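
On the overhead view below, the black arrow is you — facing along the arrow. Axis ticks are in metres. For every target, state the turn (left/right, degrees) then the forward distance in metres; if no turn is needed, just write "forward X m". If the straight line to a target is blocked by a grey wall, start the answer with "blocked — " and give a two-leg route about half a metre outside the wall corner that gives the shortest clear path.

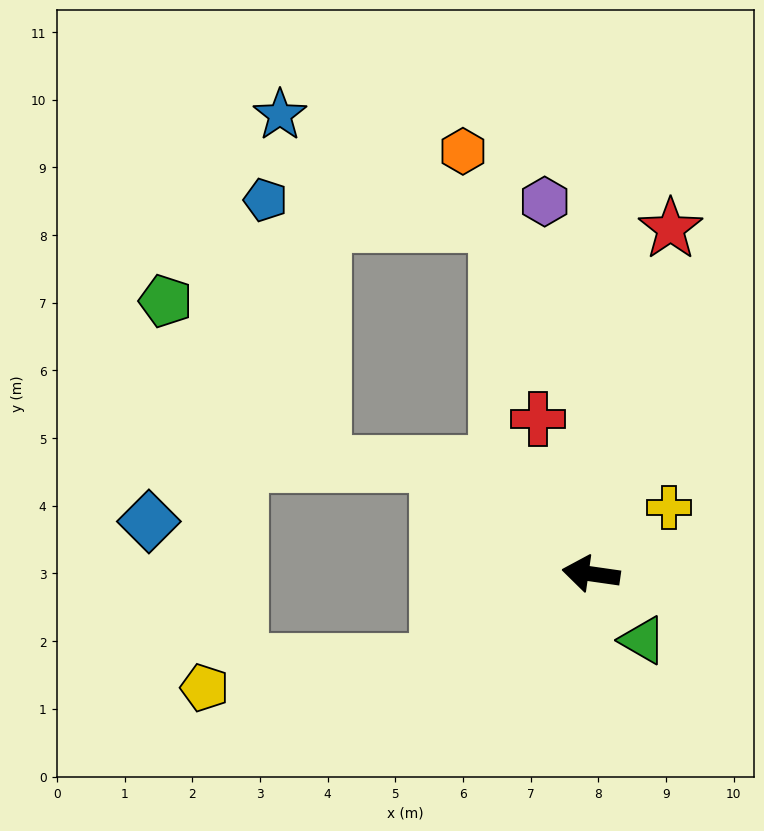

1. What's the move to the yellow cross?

turn right 132°, forward 1.5 m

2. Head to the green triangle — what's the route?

turn left 136°, forward 1.2 m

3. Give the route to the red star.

turn right 95°, forward 5.2 m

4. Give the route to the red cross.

turn right 63°, forward 2.4 m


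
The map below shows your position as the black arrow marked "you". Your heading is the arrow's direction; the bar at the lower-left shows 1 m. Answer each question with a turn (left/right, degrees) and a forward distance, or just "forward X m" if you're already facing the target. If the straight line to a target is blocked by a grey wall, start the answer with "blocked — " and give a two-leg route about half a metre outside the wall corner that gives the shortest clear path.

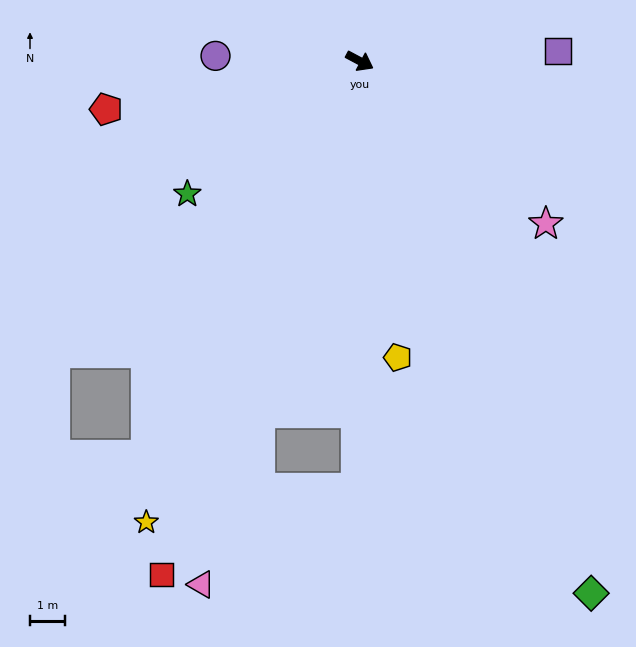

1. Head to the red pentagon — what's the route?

turn right 141°, forward 7.3 m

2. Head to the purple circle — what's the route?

turn right 154°, forward 4.1 m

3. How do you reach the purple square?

turn left 31°, forward 5.6 m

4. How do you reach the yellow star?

turn right 87°, forward 14.4 m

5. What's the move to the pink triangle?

turn right 79°, forward 15.5 m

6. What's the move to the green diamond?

turn right 38°, forward 16.5 m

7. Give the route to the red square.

turn right 83°, forward 15.6 m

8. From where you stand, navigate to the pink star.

turn right 13°, forward 7.0 m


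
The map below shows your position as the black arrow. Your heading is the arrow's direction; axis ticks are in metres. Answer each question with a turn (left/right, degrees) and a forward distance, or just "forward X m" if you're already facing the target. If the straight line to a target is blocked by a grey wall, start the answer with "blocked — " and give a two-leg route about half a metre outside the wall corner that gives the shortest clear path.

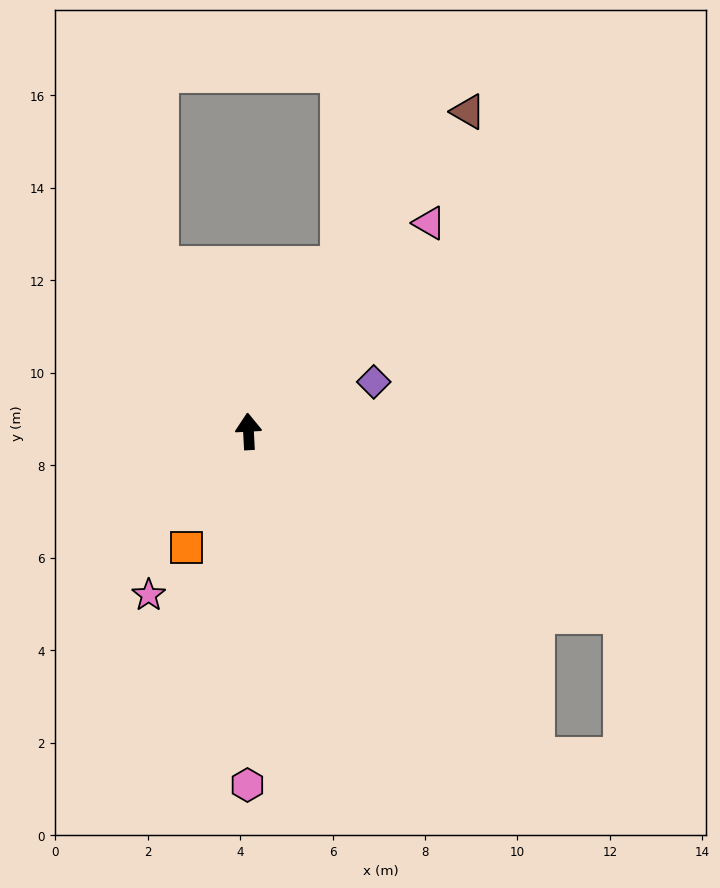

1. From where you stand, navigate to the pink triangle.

turn right 44°, forward 6.0 m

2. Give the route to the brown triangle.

turn right 37°, forward 8.4 m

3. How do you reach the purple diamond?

turn right 71°, forward 2.9 m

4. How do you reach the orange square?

turn left 149°, forward 2.9 m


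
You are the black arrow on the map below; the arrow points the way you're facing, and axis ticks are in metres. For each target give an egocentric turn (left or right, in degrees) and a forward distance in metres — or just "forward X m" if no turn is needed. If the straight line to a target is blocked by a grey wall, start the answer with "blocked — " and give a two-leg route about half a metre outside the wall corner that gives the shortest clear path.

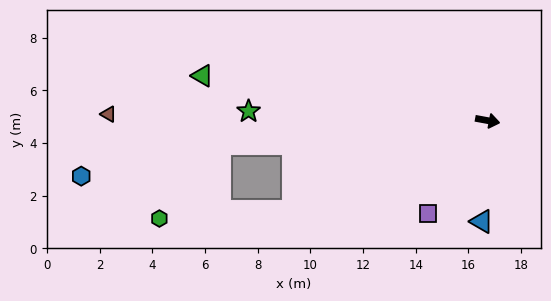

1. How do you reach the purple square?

turn right 112°, forward 4.2 m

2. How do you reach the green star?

turn right 172°, forward 9.1 m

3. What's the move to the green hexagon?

blocked — turn right 145°, forward 8.2 m, then turn right 21°, forward 5.1 m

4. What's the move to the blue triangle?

turn right 83°, forward 3.8 m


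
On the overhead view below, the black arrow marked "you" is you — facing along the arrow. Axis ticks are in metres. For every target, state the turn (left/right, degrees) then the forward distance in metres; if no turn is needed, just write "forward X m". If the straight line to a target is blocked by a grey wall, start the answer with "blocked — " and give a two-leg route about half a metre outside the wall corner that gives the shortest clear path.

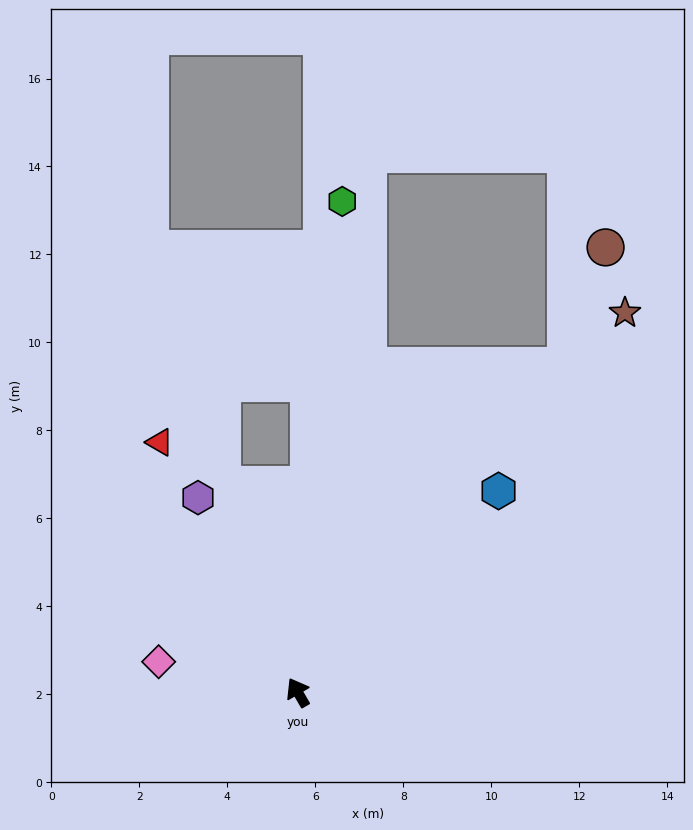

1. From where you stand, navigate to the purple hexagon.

turn right 3°, forward 5.0 m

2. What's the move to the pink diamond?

turn left 47°, forward 3.2 m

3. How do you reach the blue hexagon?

turn right 75°, forward 6.5 m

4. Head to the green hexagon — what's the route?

turn right 35°, forward 11.2 m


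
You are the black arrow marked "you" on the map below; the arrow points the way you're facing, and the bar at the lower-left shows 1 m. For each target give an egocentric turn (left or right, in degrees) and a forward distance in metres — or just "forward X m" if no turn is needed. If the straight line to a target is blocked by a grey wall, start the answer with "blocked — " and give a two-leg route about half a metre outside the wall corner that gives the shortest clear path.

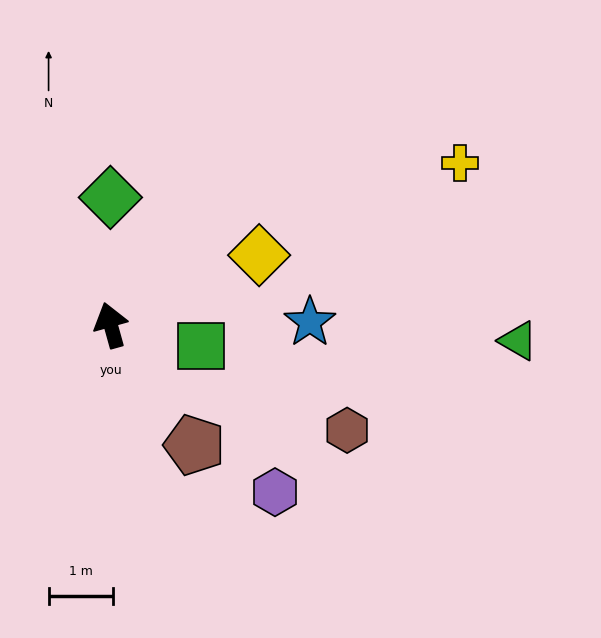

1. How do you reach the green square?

turn right 119°, forward 1.4 m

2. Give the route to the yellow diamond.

turn right 80°, forward 2.5 m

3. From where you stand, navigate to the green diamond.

turn right 15°, forward 2.0 m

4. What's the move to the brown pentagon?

turn right 161°, forward 2.3 m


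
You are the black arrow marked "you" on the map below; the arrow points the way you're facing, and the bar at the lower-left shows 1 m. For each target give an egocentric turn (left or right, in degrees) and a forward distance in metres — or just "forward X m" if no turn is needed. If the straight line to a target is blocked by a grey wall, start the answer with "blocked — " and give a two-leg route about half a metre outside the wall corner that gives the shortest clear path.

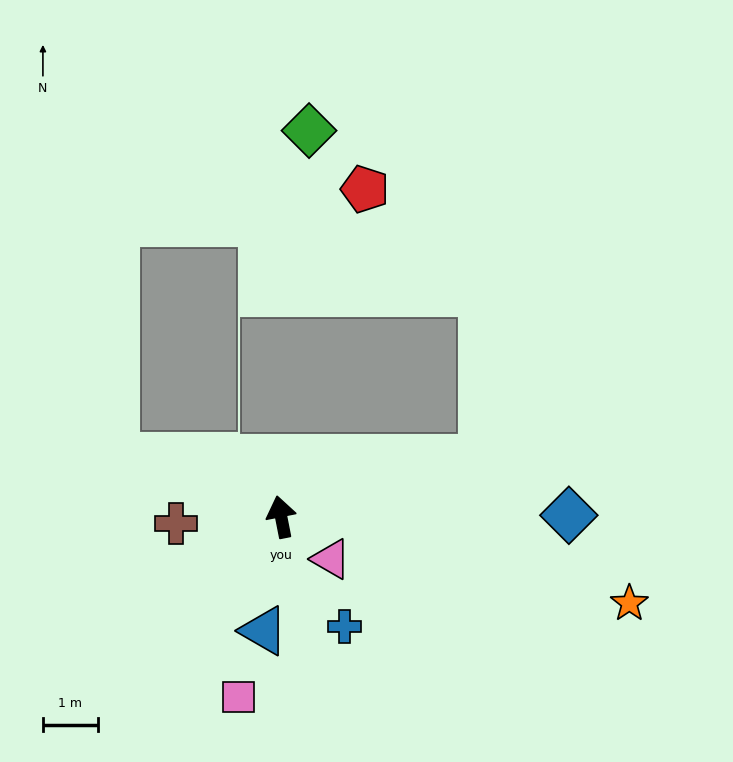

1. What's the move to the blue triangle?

turn left 160°, forward 2.1 m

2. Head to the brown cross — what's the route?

turn left 82°, forward 1.9 m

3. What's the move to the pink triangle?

turn right 141°, forward 1.2 m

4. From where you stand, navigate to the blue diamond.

turn right 101°, forward 5.2 m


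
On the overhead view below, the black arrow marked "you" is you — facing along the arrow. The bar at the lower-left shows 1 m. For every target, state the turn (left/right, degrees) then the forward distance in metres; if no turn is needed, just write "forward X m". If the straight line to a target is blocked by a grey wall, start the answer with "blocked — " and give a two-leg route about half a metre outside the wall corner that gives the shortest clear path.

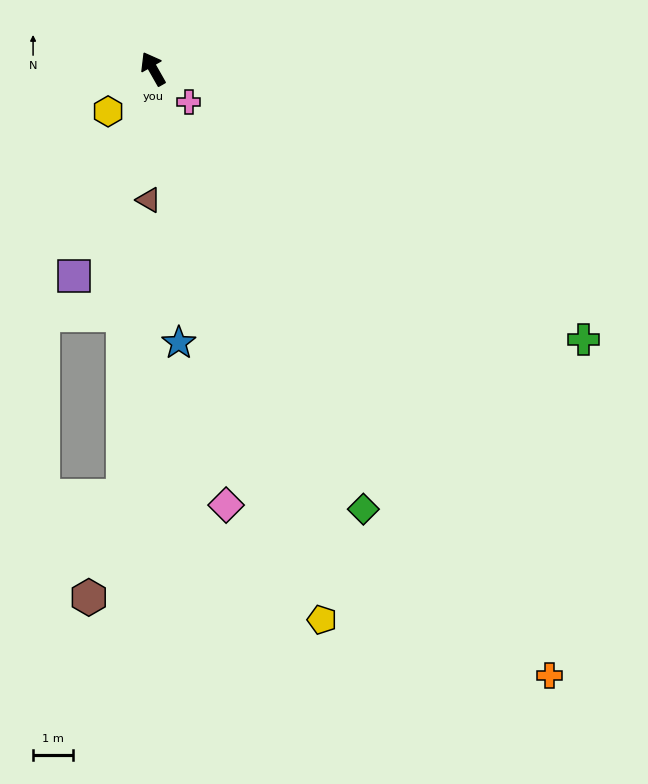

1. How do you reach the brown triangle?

turn left 149°, forward 3.3 m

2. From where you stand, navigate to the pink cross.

turn right 163°, forward 1.2 m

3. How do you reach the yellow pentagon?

turn left 167°, forward 14.4 m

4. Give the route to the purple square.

turn left 130°, forward 5.6 m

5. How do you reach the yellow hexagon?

turn left 104°, forward 1.5 m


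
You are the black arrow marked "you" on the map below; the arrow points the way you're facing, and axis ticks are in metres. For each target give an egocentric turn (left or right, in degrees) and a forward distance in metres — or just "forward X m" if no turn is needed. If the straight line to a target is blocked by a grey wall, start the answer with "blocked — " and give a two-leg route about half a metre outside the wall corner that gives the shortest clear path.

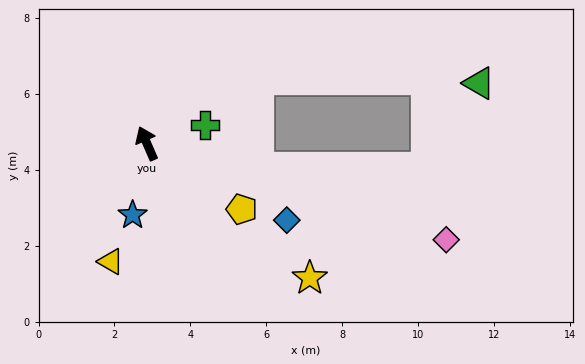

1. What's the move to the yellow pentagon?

turn right 148°, forward 3.0 m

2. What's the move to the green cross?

turn right 96°, forward 1.6 m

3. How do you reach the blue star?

turn left 145°, forward 1.9 m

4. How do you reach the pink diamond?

turn right 131°, forward 8.3 m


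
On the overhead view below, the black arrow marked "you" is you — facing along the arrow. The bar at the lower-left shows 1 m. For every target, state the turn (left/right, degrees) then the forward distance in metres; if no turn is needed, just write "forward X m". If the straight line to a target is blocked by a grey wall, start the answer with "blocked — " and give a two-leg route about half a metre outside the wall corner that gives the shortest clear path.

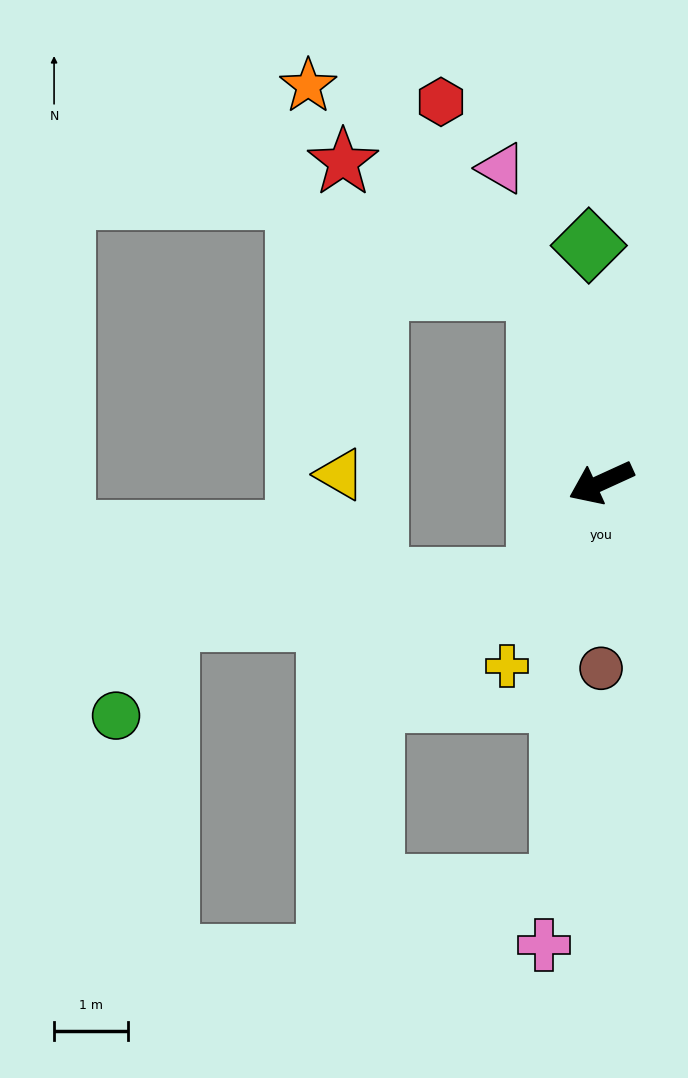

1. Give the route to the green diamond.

turn right 112°, forward 3.2 m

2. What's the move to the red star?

blocked — turn right 97°, forward 2.8 m, then turn left 40°, forward 3.2 m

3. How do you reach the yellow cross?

turn left 38°, forward 2.8 m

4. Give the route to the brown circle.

turn left 65°, forward 2.5 m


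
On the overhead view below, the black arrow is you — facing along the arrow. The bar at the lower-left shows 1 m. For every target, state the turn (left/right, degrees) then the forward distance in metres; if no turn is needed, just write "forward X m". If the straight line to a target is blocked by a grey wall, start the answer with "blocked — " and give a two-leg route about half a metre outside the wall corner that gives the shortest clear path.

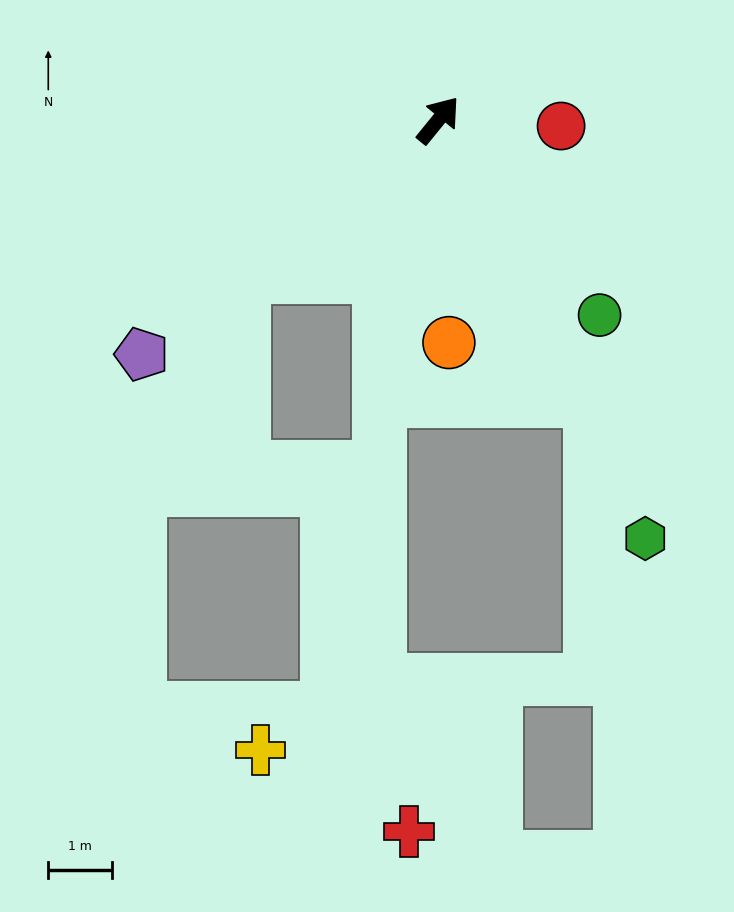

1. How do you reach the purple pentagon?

turn left 167°, forward 5.9 m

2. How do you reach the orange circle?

turn right 138°, forward 3.5 m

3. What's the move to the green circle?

turn right 101°, forward 4.0 m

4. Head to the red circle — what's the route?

turn right 54°, forward 1.9 m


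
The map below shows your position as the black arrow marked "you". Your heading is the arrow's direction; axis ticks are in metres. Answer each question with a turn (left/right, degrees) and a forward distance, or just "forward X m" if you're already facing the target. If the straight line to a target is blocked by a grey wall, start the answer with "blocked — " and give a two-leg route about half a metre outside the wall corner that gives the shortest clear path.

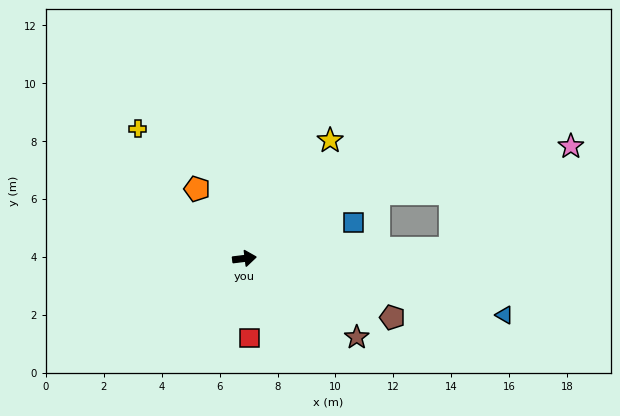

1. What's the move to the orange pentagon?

turn left 117°, forward 2.9 m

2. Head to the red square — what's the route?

turn right 93°, forward 2.8 m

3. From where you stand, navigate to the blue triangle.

turn right 19°, forward 9.2 m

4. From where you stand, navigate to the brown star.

turn right 42°, forward 4.7 m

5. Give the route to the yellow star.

turn left 47°, forward 5.0 m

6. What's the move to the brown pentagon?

turn right 29°, forward 5.5 m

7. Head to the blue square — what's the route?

turn left 11°, forward 4.0 m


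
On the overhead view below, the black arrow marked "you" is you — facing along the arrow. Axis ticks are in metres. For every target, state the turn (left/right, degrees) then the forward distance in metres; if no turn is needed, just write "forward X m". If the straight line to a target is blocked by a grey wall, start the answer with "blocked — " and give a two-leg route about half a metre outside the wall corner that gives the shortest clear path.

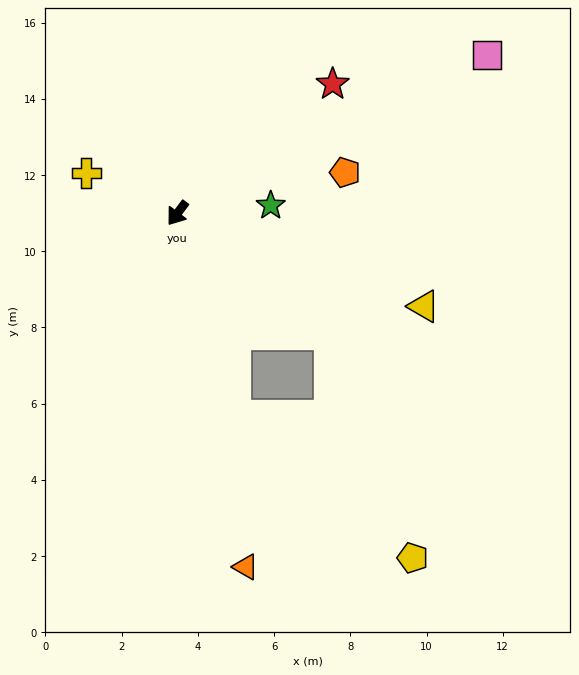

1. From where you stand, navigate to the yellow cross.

turn right 77°, forward 2.6 m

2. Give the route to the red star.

turn left 167°, forward 5.3 m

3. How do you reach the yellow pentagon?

blocked — turn left 89°, forward 5.1 m, then turn right 32°, forward 6.3 m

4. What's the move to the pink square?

turn left 154°, forward 9.1 m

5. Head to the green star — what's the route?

turn left 132°, forward 2.5 m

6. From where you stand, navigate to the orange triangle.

turn left 48°, forward 9.5 m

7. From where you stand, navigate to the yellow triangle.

turn left 106°, forward 6.9 m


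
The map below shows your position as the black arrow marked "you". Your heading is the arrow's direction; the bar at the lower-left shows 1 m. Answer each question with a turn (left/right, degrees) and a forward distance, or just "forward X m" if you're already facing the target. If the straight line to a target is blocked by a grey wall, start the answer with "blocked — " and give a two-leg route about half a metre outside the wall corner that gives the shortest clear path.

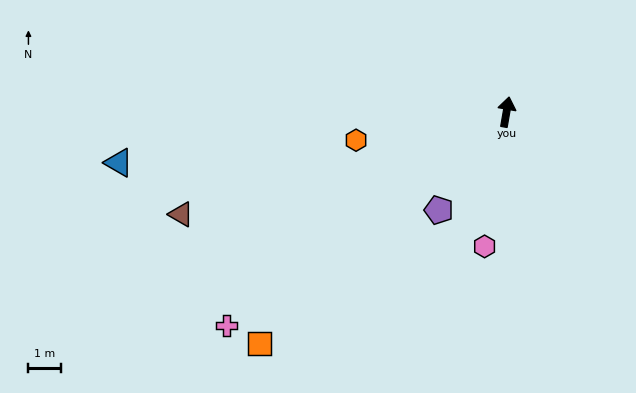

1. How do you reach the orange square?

turn left 143°, forward 10.4 m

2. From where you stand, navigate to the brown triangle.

turn left 117°, forward 10.4 m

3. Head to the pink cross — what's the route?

turn left 137°, forward 10.8 m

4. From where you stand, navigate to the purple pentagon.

turn left 155°, forward 3.7 m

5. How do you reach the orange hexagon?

turn left 110°, forward 4.7 m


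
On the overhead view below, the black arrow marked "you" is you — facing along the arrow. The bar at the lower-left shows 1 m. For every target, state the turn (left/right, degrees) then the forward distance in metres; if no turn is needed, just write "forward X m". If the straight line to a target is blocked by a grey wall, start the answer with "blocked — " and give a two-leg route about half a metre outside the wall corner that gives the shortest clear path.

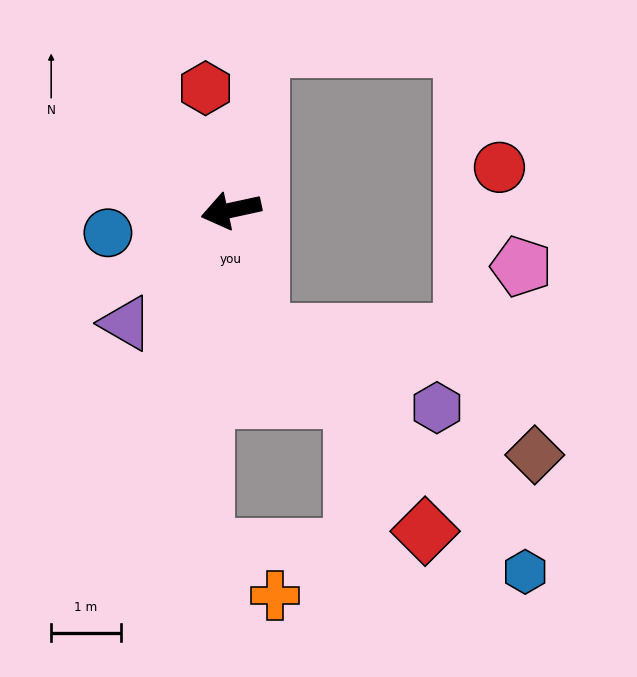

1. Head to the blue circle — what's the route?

forward 1.8 m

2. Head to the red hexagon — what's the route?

turn right 90°, forward 1.8 m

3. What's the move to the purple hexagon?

blocked — turn left 91°, forward 1.8 m, then turn left 54°, forward 2.8 m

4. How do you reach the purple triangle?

turn left 35°, forward 2.2 m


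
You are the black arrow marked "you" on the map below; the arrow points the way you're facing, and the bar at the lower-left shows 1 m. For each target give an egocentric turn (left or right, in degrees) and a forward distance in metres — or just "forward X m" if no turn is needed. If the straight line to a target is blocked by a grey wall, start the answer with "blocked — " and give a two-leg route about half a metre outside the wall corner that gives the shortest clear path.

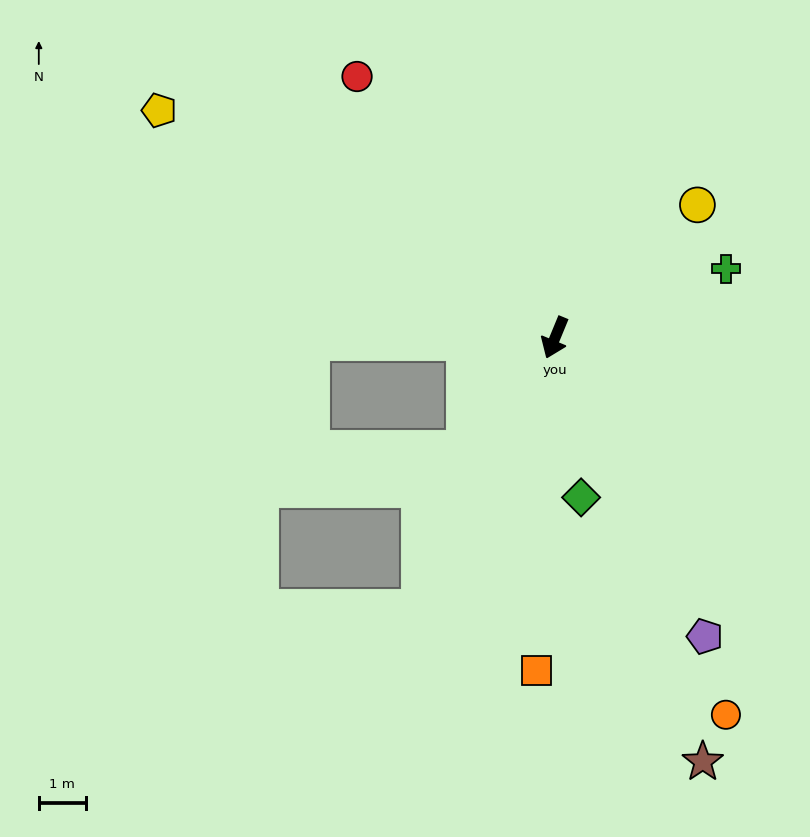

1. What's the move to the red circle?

turn right 120°, forward 7.0 m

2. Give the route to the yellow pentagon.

turn right 97°, forward 9.8 m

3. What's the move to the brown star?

turn left 42°, forward 9.6 m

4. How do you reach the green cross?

turn left 134°, forward 3.9 m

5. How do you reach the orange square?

turn left 19°, forward 7.1 m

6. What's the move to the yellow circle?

turn left 155°, forward 4.2 m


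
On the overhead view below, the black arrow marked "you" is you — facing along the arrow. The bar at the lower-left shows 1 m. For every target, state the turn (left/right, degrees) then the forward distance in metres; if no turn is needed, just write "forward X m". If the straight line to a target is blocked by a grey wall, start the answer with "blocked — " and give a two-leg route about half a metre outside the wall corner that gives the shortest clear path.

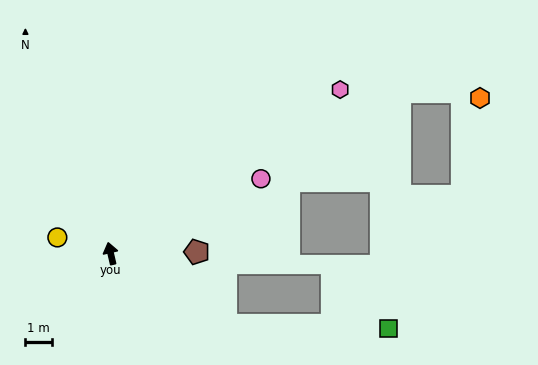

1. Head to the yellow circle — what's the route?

turn left 60°, forward 2.1 m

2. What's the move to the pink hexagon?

turn right 68°, forward 10.6 m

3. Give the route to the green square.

blocked — turn right 135°, forward 5.1 m, then turn left 30°, forward 6.1 m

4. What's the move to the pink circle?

turn right 77°, forward 6.3 m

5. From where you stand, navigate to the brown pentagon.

turn right 102°, forward 3.2 m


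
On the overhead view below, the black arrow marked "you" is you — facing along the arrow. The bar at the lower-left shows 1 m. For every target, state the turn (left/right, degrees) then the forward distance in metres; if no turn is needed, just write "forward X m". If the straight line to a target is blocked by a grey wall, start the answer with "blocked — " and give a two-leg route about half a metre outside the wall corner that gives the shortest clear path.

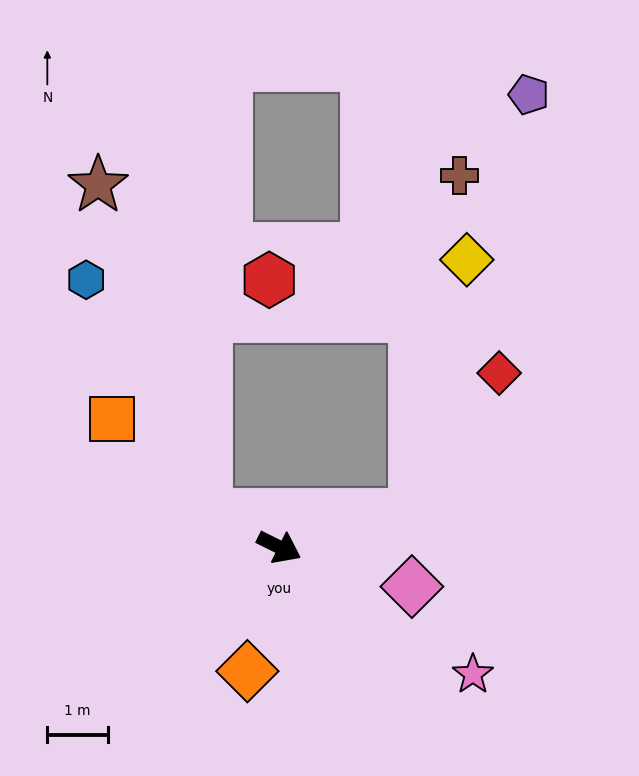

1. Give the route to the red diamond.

blocked — turn left 40°, forward 2.3 m, then turn left 45°, forward 2.7 m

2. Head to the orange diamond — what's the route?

turn right 78°, forward 2.1 m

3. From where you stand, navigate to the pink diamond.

turn left 10°, forward 2.3 m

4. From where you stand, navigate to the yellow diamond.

blocked — turn left 40°, forward 2.3 m, then turn left 65°, forward 4.3 m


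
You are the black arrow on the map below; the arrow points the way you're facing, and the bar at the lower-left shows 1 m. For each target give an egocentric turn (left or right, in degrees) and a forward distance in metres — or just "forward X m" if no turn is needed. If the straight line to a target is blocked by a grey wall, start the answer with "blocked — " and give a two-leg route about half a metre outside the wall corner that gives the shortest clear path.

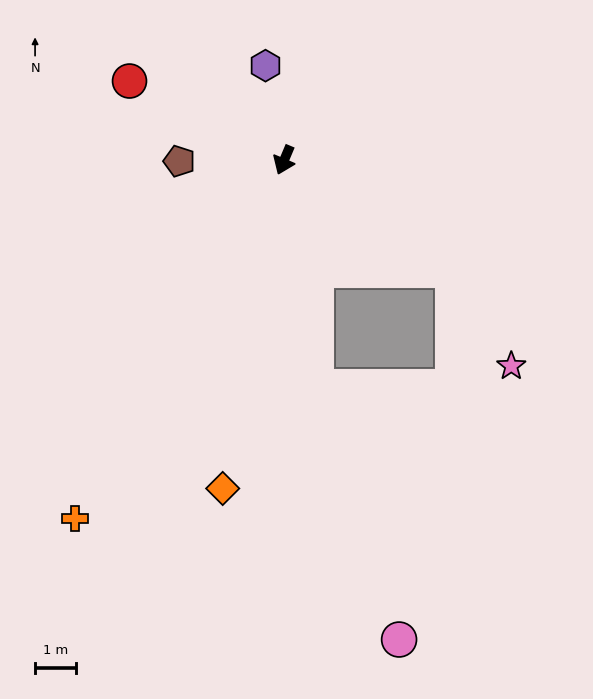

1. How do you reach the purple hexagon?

turn right 146°, forward 2.3 m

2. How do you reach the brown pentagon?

turn right 67°, forward 2.5 m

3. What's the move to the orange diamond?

turn left 12°, forward 8.1 m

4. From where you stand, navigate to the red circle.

turn right 94°, forward 4.2 m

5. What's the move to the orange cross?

turn right 7°, forward 10.1 m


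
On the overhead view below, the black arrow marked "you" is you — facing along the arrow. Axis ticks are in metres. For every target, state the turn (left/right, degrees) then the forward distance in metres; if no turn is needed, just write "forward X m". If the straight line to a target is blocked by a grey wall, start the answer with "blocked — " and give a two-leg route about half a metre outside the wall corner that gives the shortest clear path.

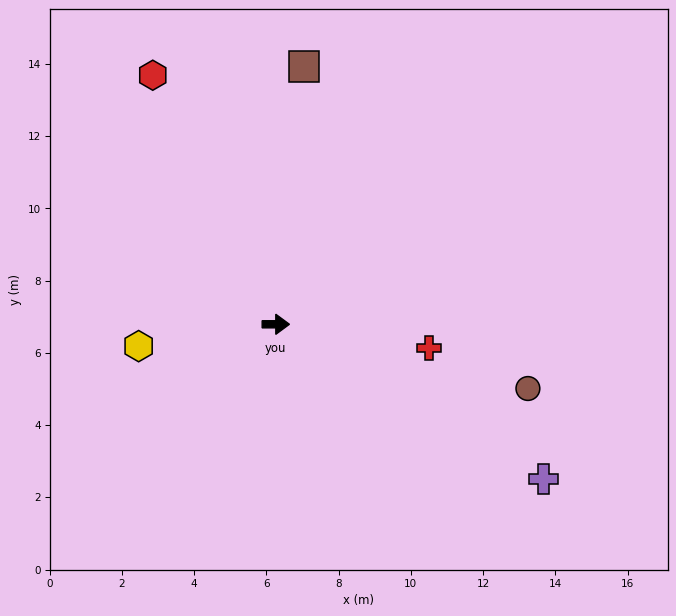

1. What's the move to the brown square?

turn left 84°, forward 7.2 m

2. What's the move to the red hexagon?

turn left 116°, forward 7.7 m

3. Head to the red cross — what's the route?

turn right 9°, forward 4.3 m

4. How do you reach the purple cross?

turn right 30°, forward 8.6 m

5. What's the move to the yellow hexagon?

turn right 171°, forward 3.8 m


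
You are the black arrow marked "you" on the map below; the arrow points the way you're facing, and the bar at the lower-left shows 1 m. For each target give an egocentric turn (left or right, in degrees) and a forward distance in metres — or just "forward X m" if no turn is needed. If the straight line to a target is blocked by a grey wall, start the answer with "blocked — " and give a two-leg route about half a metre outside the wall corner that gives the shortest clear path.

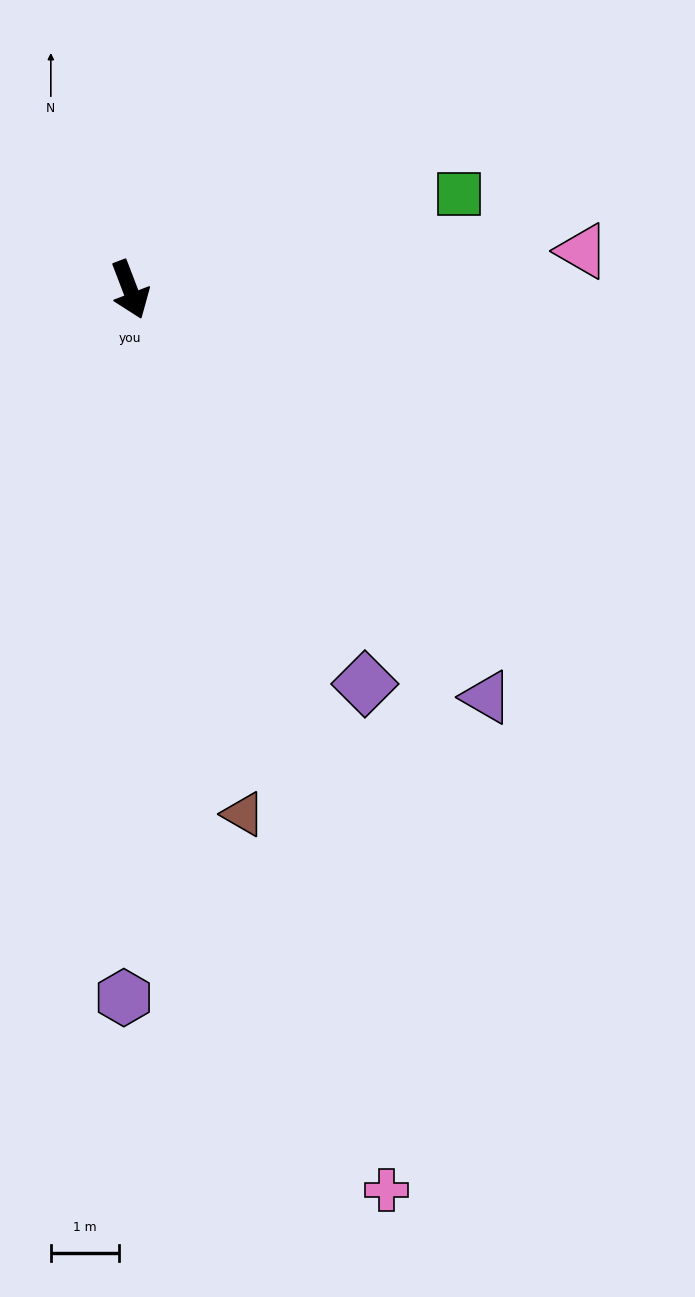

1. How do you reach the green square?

turn left 85°, forward 5.0 m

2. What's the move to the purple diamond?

turn left 10°, forward 6.7 m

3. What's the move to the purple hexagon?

turn right 21°, forward 10.4 m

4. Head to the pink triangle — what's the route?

turn left 74°, forward 6.6 m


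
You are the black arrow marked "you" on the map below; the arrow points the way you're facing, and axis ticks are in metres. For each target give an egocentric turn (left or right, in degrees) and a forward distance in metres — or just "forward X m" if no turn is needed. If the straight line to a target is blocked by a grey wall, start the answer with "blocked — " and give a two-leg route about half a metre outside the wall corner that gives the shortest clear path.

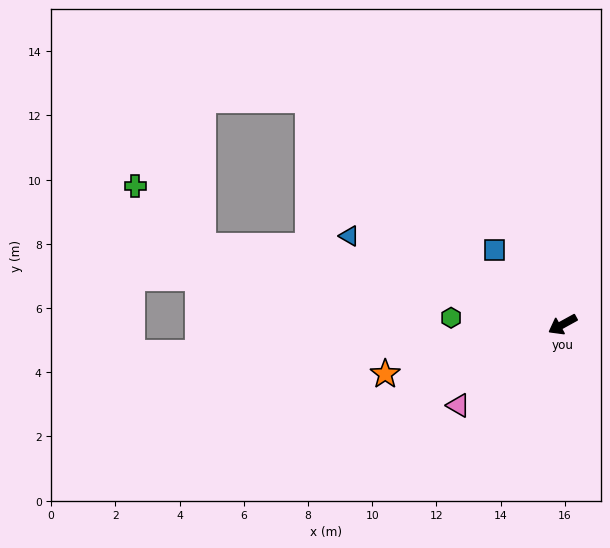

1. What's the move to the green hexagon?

turn right 32°, forward 3.5 m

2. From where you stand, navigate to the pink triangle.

turn left 9°, forward 4.1 m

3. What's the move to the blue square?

turn right 76°, forward 3.1 m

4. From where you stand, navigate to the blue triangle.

turn right 51°, forward 7.2 m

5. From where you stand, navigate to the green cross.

blocked — turn right 41°, forward 11.5 m, then turn right 30°, forward 2.8 m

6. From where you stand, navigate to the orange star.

turn right 13°, forward 5.7 m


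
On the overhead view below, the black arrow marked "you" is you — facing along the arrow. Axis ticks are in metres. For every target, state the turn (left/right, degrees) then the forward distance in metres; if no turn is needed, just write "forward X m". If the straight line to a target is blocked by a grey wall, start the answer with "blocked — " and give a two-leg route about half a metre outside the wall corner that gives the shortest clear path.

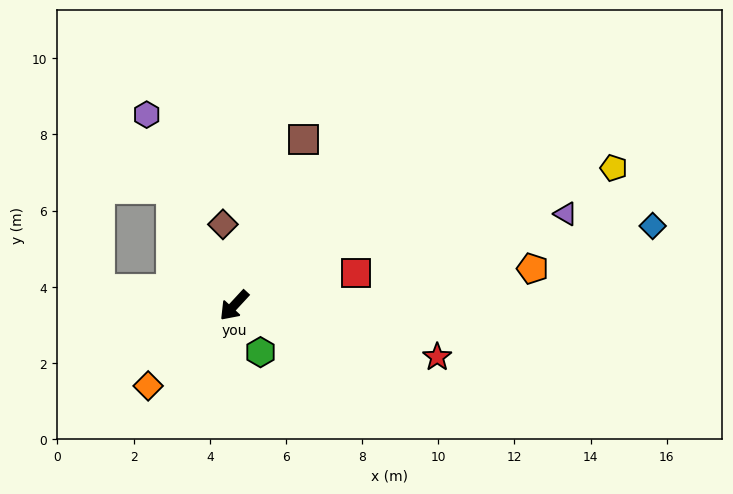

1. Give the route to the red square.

turn left 148°, forward 3.3 m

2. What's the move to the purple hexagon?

turn right 113°, forward 5.5 m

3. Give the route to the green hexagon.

turn left 72°, forward 1.4 m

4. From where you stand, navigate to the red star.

turn left 119°, forward 5.5 m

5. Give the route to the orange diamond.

turn right 4°, forward 3.1 m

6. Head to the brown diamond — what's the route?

turn right 129°, forward 2.1 m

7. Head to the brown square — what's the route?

turn right 160°, forward 4.7 m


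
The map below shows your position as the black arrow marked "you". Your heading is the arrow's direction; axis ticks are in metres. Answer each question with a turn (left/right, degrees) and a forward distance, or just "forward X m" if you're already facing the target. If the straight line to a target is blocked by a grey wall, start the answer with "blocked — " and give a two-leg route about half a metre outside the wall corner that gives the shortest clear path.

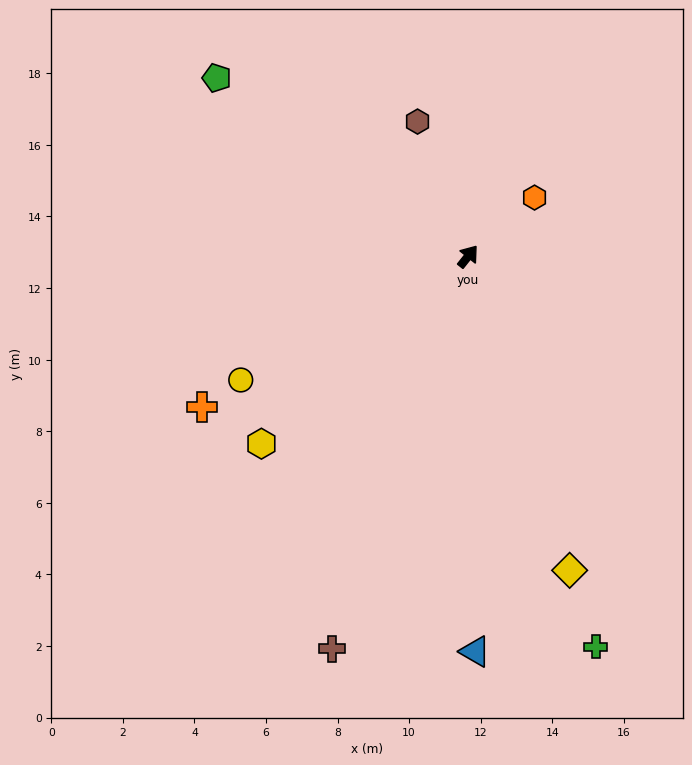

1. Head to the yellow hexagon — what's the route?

turn left 171°, forward 7.8 m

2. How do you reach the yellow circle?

turn left 157°, forward 7.2 m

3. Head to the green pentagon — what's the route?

turn left 93°, forward 8.6 m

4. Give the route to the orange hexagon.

turn right 10°, forward 2.5 m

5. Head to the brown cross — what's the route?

turn right 161°, forward 11.6 m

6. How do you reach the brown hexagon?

turn left 59°, forward 4.0 m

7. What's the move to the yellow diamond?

turn right 124°, forward 9.2 m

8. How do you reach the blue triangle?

turn right 140°, forward 11.0 m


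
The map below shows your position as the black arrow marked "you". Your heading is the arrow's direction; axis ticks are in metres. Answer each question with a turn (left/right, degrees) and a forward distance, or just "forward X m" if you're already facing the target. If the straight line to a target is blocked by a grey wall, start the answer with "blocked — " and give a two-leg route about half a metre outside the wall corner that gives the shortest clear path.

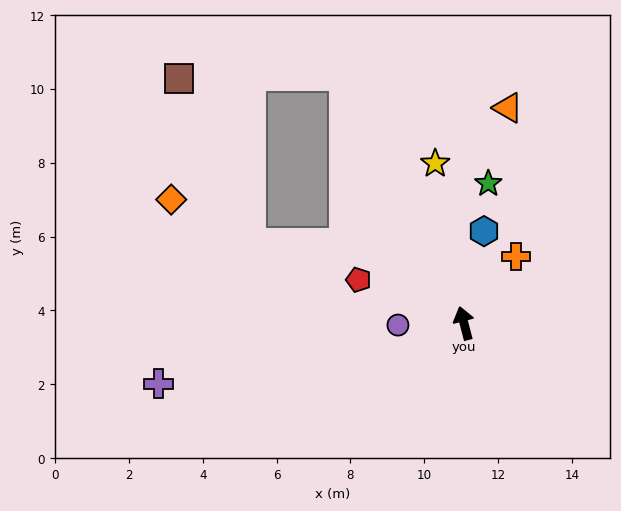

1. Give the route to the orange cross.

turn right 52°, forward 2.3 m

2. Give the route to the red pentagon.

turn left 53°, forward 3.1 m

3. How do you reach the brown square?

blocked — turn left 11°, forward 7.5 m, then turn left 66°, forward 4.5 m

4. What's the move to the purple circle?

turn left 77°, forward 1.8 m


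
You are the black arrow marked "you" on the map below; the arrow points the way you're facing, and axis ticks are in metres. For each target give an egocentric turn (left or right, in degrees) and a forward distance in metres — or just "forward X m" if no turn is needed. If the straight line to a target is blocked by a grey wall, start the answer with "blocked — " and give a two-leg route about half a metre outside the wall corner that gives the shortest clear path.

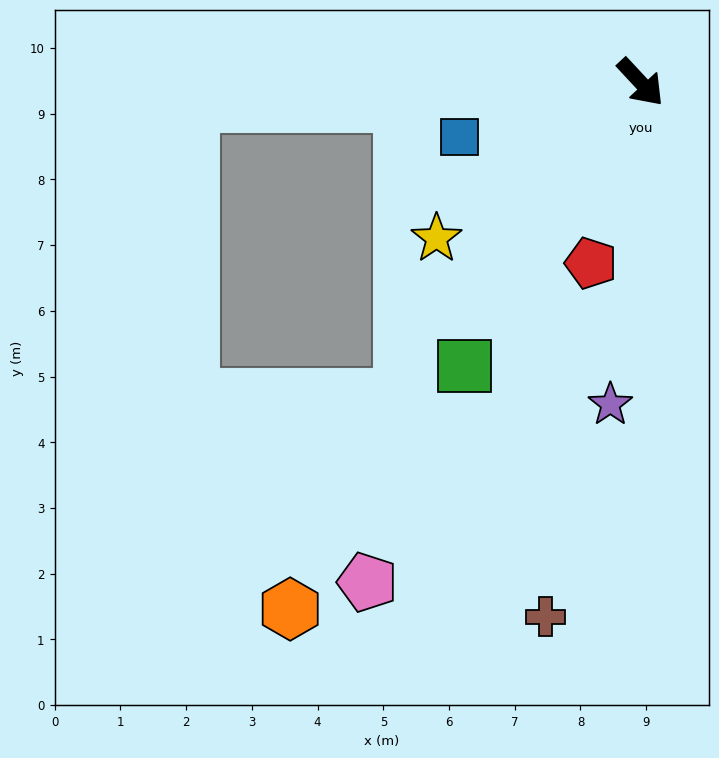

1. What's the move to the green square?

turn right 75°, forward 5.1 m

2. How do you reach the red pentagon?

turn right 58°, forward 2.9 m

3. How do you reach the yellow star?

turn right 96°, forward 3.9 m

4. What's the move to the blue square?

turn right 116°, forward 2.9 m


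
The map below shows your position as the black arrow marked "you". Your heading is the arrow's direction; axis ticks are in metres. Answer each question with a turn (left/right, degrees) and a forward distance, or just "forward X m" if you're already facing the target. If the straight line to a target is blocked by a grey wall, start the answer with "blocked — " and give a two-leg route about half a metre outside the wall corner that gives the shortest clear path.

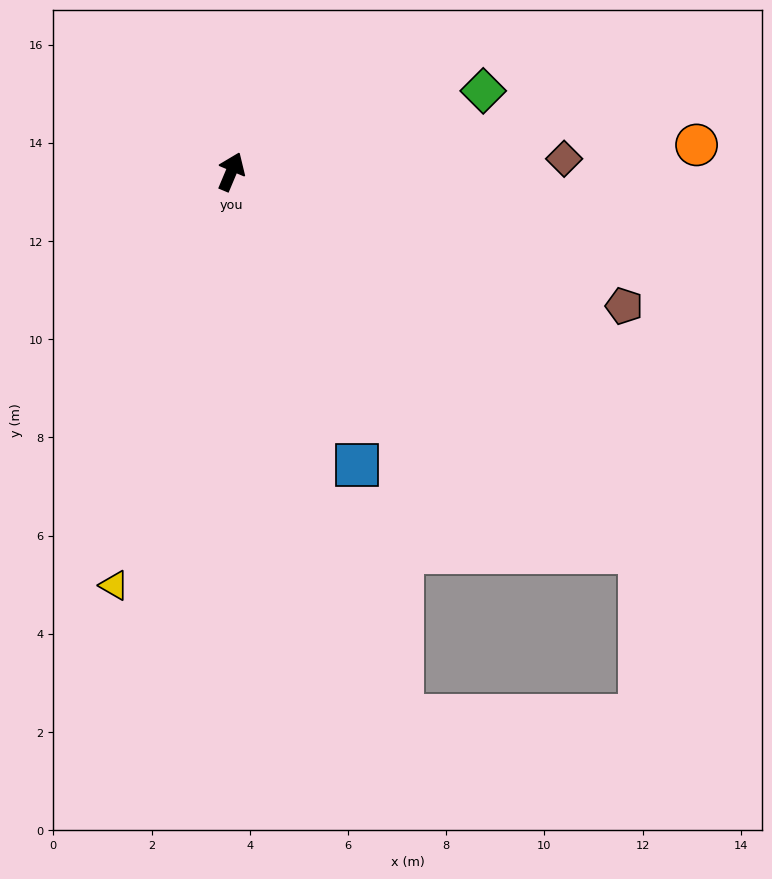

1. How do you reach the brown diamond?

turn right 65°, forward 6.8 m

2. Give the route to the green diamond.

turn right 49°, forward 5.4 m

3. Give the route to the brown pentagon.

turn right 86°, forward 8.5 m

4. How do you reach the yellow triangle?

turn right 173°, forward 8.8 m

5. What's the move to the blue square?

turn right 134°, forward 6.5 m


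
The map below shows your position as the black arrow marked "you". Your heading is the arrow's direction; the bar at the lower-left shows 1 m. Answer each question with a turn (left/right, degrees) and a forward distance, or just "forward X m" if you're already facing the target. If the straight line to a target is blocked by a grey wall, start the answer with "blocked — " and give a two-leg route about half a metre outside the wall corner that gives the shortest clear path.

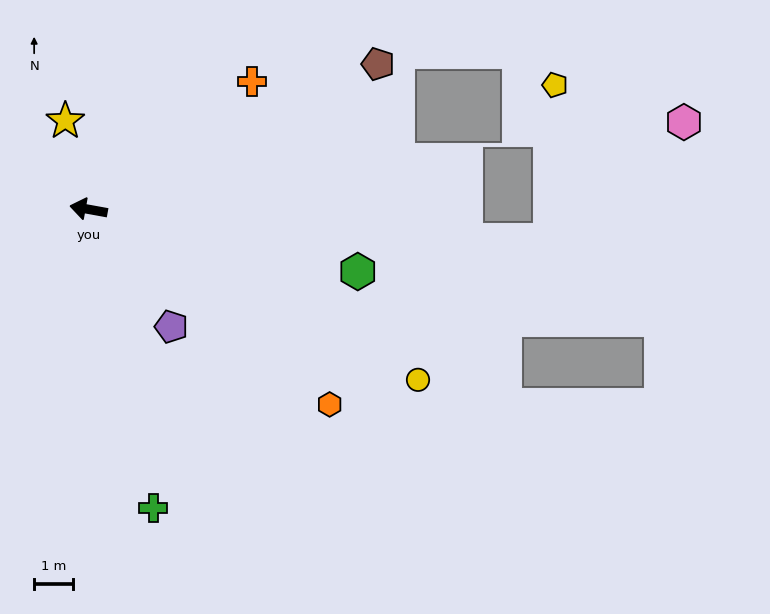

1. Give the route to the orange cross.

turn right 132°, forward 5.3 m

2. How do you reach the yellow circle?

turn left 163°, forward 9.4 m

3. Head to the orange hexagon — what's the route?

turn left 151°, forward 7.9 m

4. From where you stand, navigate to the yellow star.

turn right 65°, forward 2.3 m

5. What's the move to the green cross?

turn left 113°, forward 7.8 m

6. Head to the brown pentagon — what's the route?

turn right 143°, forward 8.2 m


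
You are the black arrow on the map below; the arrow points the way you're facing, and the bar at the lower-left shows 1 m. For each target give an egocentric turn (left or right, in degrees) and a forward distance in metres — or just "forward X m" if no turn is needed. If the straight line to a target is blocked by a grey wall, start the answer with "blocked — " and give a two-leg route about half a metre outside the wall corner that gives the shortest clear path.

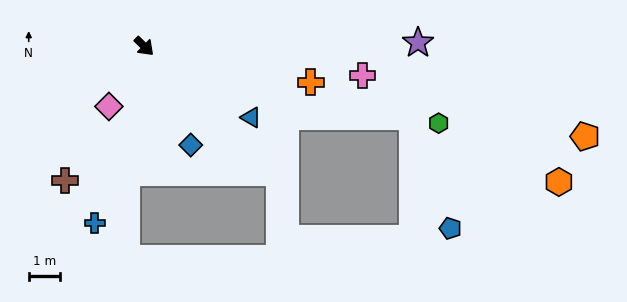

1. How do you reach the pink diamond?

turn right 76°, forward 2.2 m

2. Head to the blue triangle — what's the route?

turn left 11°, forward 4.0 m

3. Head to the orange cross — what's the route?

turn left 32°, forward 5.4 m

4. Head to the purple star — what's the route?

turn left 45°, forward 8.6 m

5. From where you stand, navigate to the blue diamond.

turn right 20°, forward 3.4 m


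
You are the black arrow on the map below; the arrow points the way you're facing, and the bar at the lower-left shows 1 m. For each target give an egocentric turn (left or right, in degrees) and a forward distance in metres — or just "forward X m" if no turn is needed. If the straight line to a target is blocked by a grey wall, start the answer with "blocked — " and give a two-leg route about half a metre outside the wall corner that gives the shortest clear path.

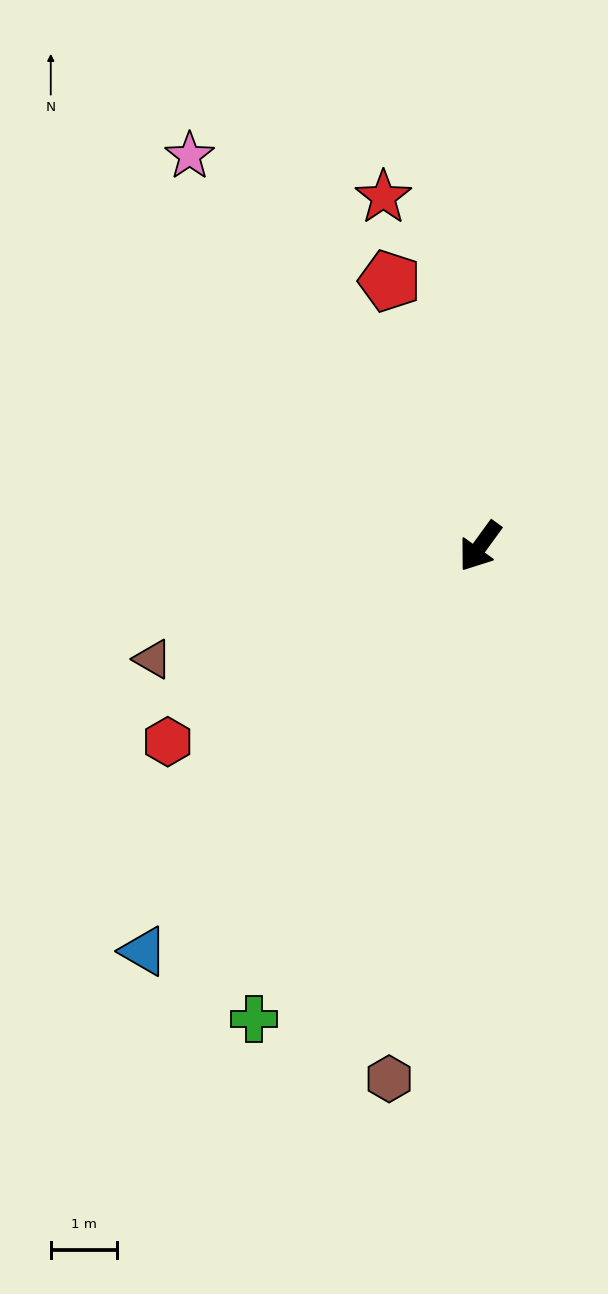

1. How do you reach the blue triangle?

turn right 4°, forward 7.9 m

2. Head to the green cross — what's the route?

turn left 10°, forward 7.9 m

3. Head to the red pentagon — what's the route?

turn right 125°, forward 4.2 m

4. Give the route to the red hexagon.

turn right 22°, forward 5.5 m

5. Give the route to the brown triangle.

turn right 35°, forward 5.2 m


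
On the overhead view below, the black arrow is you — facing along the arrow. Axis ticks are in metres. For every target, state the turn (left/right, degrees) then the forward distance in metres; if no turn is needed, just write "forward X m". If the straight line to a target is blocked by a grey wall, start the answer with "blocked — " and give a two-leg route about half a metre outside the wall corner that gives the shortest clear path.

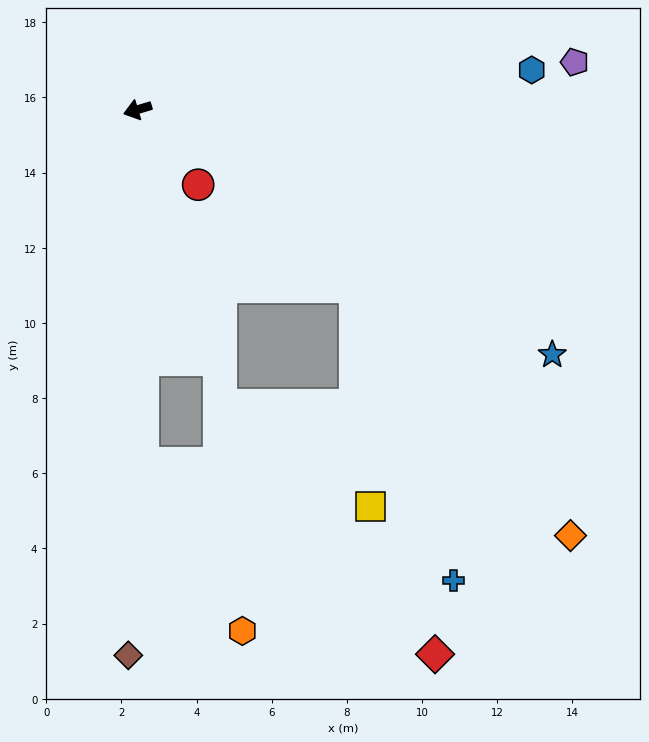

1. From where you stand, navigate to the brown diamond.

turn left 72°, forward 14.5 m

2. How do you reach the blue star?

turn left 133°, forward 12.8 m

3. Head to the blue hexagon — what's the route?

turn left 169°, forward 10.5 m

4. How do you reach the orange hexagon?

blocked — turn left 91°, forward 7.0 m, then turn right 13°, forward 7.2 m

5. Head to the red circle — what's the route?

turn left 112°, forward 2.6 m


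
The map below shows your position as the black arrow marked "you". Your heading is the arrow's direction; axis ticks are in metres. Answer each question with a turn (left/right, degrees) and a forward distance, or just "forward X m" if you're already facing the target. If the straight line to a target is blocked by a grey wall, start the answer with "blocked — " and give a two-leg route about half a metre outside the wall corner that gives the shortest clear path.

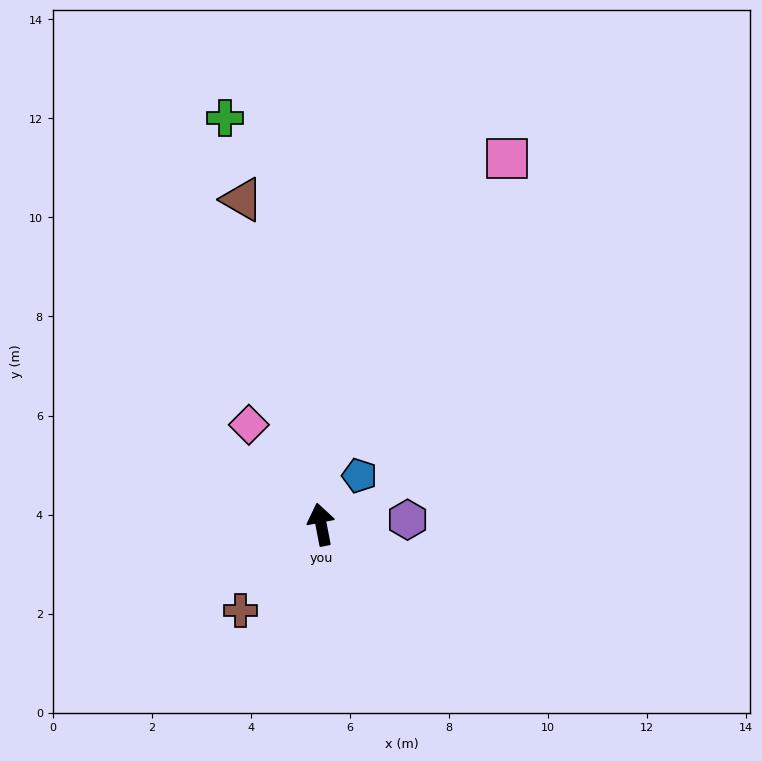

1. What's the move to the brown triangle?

turn left 3°, forward 6.8 m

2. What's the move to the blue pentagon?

turn right 49°, forward 1.3 m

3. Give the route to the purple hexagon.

turn right 98°, forward 1.7 m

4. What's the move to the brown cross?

turn left 126°, forward 2.4 m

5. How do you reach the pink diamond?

turn left 25°, forward 2.5 m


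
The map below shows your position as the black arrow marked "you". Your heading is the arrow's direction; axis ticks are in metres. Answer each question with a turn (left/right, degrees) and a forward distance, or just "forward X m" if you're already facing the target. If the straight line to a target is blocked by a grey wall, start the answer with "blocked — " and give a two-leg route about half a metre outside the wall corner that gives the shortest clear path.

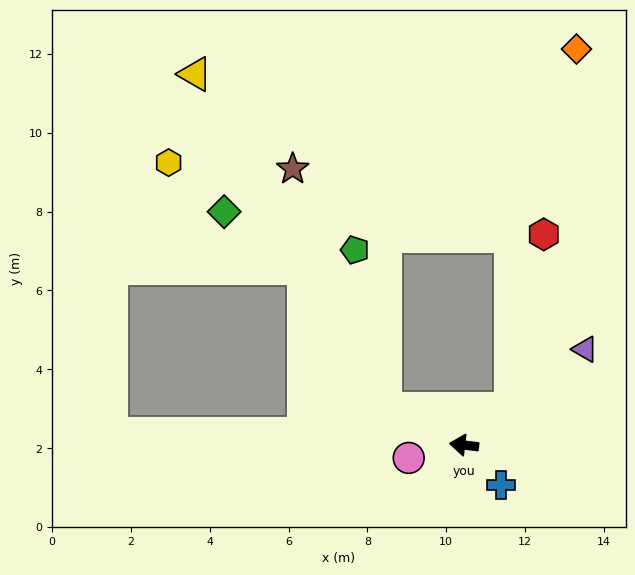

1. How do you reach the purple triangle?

turn right 135°, forward 3.9 m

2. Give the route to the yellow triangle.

blocked — turn right 18°, forward 2.2 m, then turn right 36°, forward 9.8 m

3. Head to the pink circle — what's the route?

turn left 20°, forward 1.4 m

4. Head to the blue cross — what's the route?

turn left 139°, forward 1.4 m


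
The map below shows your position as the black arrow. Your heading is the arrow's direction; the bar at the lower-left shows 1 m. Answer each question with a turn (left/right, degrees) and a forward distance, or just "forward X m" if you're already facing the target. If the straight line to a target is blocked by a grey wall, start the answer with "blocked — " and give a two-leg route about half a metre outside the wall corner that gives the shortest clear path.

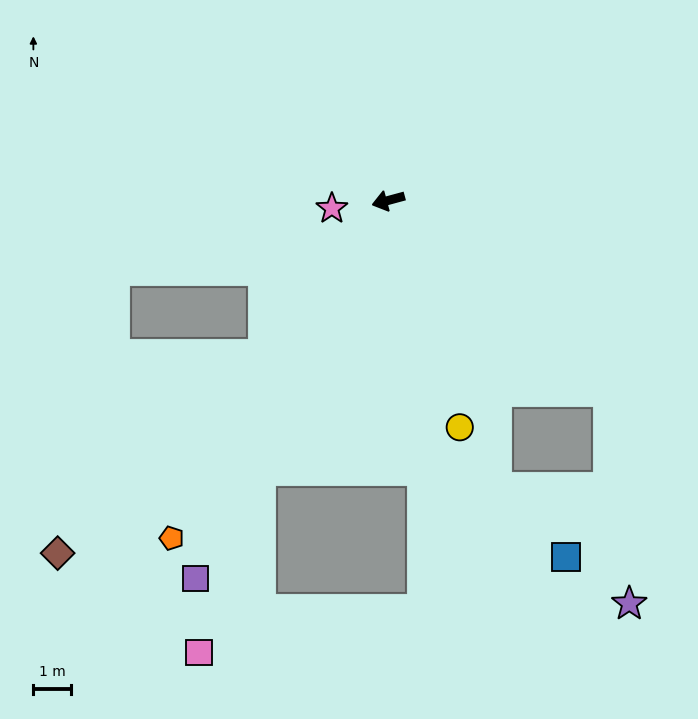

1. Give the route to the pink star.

turn right 7°, forward 1.5 m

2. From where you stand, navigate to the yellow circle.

turn left 92°, forward 6.4 m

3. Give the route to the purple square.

turn left 48°, forward 11.4 m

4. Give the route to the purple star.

blocked — turn left 124°, forward 7.8 m, then turn right 44°, forward 5.7 m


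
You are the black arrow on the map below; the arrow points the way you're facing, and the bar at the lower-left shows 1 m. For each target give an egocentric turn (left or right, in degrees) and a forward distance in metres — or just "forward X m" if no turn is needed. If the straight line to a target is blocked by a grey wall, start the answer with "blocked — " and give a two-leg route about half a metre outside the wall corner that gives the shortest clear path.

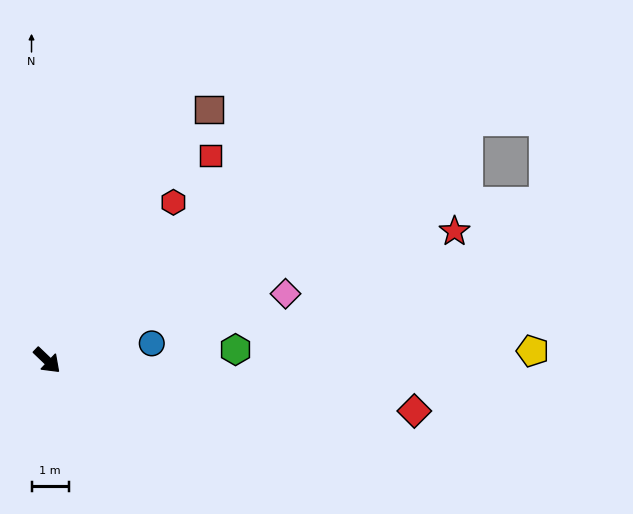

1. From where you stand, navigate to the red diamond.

turn left 36°, forward 9.9 m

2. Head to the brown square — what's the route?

turn left 101°, forward 7.9 m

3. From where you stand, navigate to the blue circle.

turn left 53°, forward 2.8 m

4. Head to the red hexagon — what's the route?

turn left 95°, forward 5.4 m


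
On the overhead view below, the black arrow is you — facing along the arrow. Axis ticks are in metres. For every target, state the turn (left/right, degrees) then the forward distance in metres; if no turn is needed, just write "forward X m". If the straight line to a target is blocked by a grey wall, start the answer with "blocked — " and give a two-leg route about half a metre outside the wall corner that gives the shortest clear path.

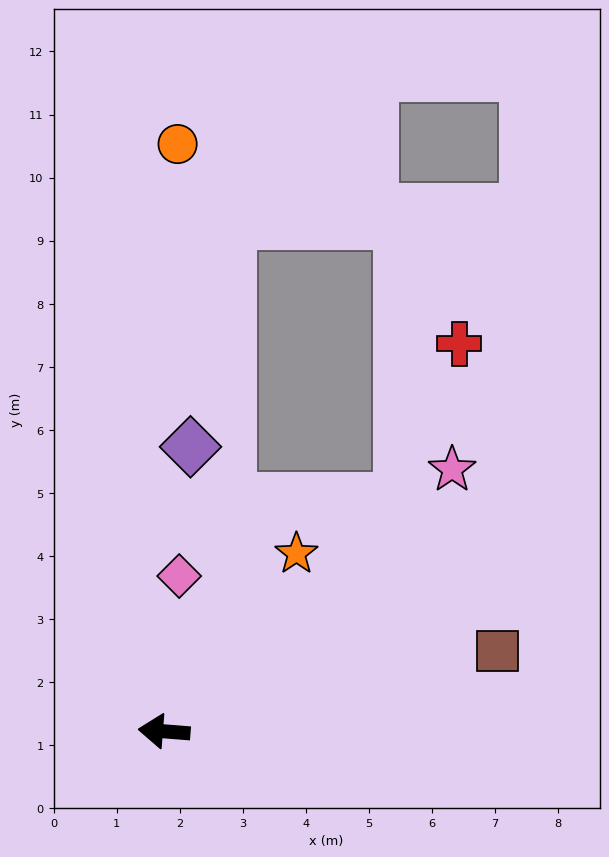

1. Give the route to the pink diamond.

turn right 91°, forward 2.5 m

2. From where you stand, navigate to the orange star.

turn right 122°, forward 3.5 m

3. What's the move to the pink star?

turn right 133°, forward 6.2 m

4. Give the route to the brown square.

turn right 162°, forward 5.4 m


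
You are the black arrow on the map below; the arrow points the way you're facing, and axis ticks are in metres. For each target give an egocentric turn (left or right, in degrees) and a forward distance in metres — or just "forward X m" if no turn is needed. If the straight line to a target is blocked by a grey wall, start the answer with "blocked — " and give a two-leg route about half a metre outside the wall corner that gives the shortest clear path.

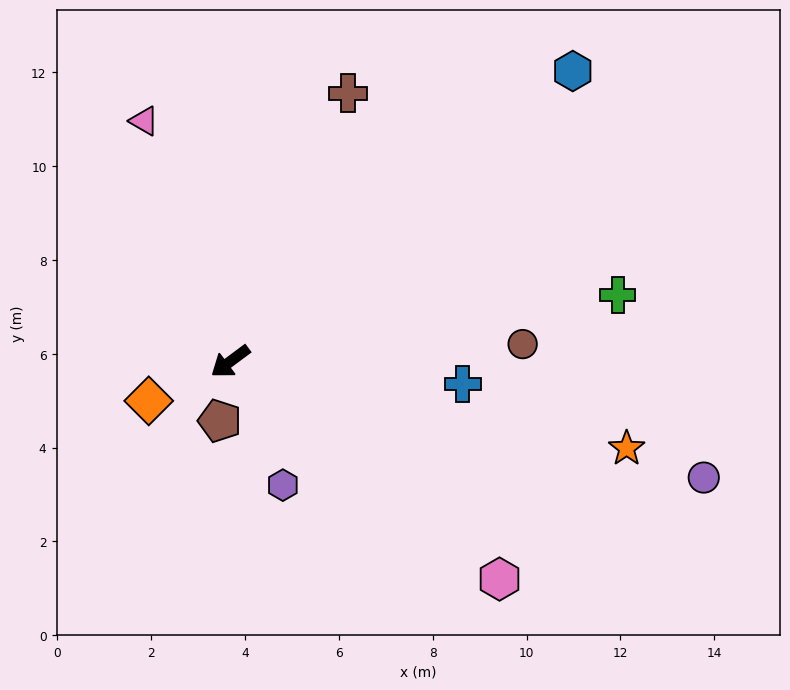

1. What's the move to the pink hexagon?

turn left 104°, forward 7.4 m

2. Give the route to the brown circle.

turn left 147°, forward 6.2 m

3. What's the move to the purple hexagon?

turn left 76°, forward 2.9 m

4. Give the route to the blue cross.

turn left 138°, forward 5.0 m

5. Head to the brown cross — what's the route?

turn right 150°, forward 6.2 m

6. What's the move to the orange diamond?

turn right 11°, forward 1.9 m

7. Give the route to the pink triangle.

turn right 107°, forward 5.4 m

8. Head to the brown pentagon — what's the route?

turn left 43°, forward 1.3 m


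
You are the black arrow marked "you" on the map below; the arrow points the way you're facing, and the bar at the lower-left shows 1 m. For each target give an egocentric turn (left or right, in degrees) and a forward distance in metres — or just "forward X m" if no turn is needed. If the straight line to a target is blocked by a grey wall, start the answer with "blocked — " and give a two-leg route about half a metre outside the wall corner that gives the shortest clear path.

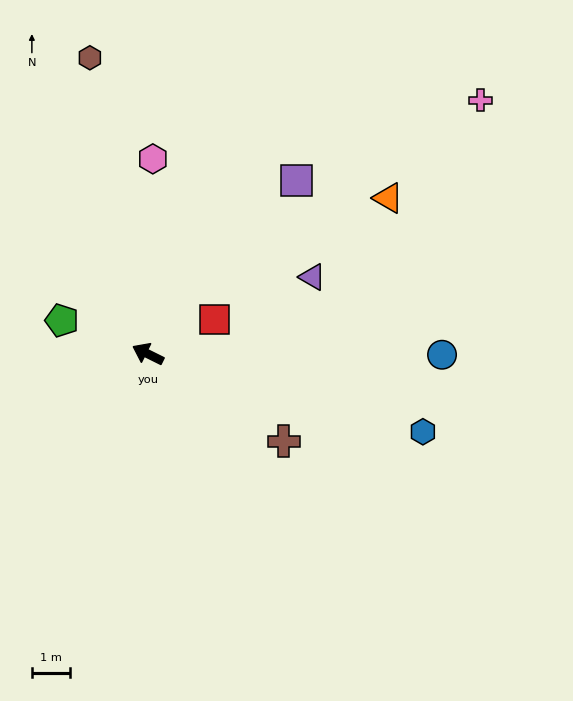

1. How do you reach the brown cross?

turn left 174°, forward 4.2 m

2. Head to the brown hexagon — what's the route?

turn right 53°, forward 7.9 m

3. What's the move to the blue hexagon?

turn right 169°, forward 7.5 m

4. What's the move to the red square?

turn right 126°, forward 2.0 m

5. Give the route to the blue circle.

turn right 154°, forward 7.7 m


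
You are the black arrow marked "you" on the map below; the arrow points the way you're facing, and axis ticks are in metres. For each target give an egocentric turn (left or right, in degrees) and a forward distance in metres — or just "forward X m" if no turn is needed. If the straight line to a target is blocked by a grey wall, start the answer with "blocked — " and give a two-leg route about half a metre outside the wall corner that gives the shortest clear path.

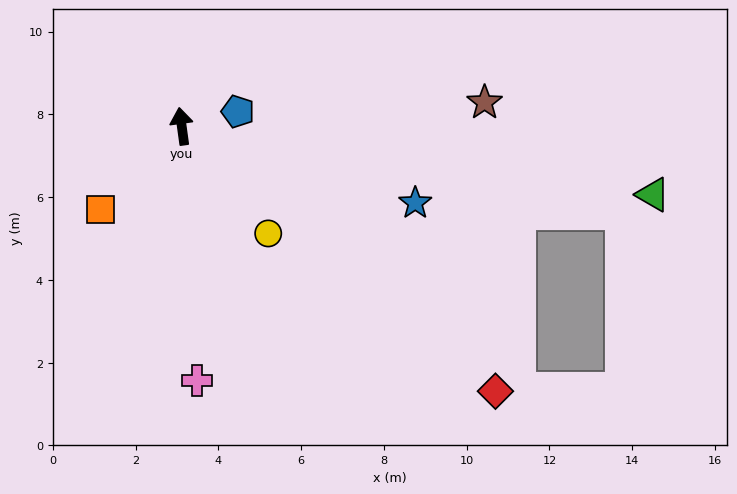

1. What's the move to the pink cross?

turn left 176°, forward 6.2 m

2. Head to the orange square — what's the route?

turn left 128°, forward 2.8 m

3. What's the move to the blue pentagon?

turn right 83°, forward 1.4 m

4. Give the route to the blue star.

turn right 116°, forward 5.9 m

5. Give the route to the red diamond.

turn right 138°, forward 9.9 m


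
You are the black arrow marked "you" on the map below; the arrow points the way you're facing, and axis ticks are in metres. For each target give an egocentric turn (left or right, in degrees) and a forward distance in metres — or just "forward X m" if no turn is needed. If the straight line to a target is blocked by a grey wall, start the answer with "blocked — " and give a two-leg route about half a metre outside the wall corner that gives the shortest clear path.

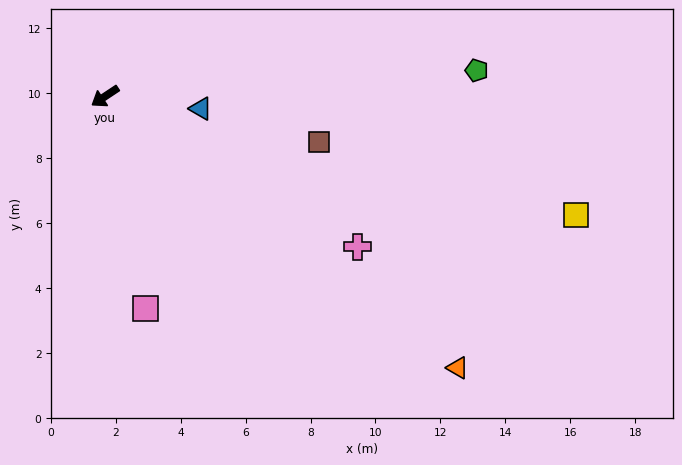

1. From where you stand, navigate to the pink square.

turn left 67°, forward 6.7 m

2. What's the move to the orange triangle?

turn left 109°, forward 13.7 m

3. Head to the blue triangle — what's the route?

turn left 139°, forward 3.0 m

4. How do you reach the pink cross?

turn left 116°, forward 9.1 m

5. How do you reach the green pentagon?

turn left 150°, forward 11.5 m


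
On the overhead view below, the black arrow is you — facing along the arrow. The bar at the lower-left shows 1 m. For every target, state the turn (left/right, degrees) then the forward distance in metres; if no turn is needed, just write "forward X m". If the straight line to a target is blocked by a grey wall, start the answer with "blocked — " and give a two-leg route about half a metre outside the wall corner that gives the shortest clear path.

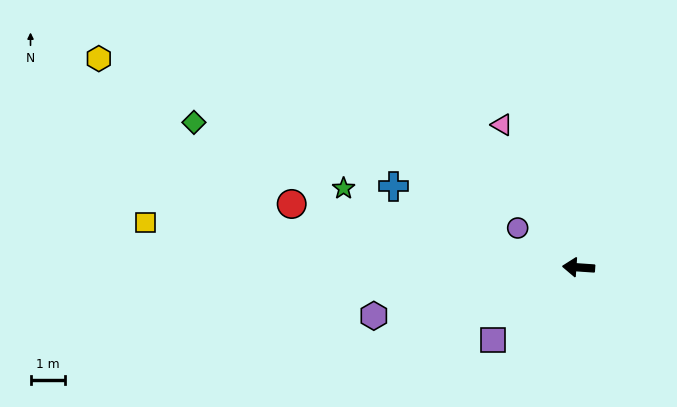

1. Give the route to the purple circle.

turn right 29°, forward 2.1 m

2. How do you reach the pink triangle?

turn right 58°, forward 4.7 m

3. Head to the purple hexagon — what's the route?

turn left 17°, forward 6.1 m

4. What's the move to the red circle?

turn right 9°, forward 8.5 m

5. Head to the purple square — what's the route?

turn left 44°, forward 3.3 m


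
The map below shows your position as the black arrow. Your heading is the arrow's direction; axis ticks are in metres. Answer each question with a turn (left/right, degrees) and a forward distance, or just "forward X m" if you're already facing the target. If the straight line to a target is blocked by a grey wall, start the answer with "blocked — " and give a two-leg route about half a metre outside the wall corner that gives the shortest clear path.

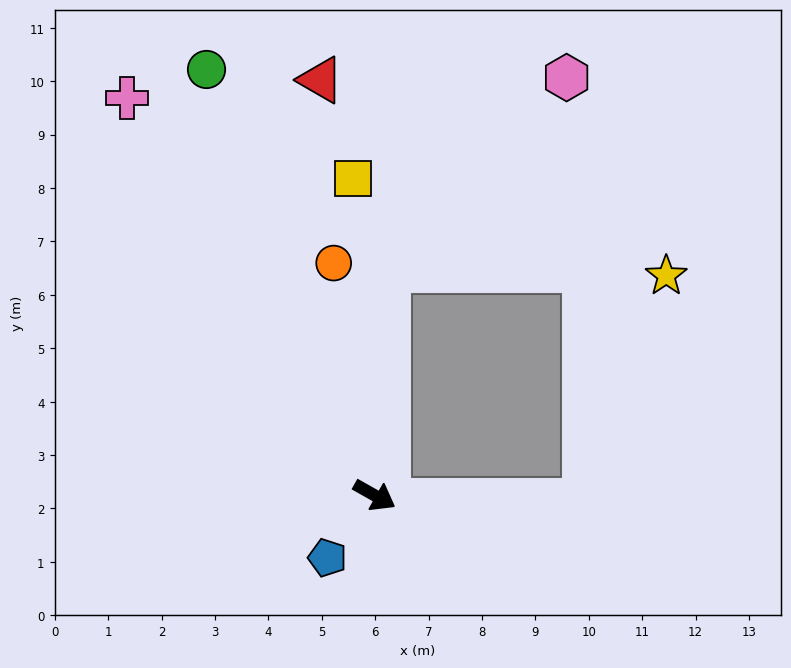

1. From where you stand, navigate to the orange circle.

turn left 129°, forward 4.4 m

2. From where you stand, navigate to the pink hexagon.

blocked — turn left 116°, forward 4.2 m, then turn right 39°, forward 4.9 m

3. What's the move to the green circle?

turn left 141°, forward 8.6 m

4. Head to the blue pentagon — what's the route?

turn right 98°, forward 1.5 m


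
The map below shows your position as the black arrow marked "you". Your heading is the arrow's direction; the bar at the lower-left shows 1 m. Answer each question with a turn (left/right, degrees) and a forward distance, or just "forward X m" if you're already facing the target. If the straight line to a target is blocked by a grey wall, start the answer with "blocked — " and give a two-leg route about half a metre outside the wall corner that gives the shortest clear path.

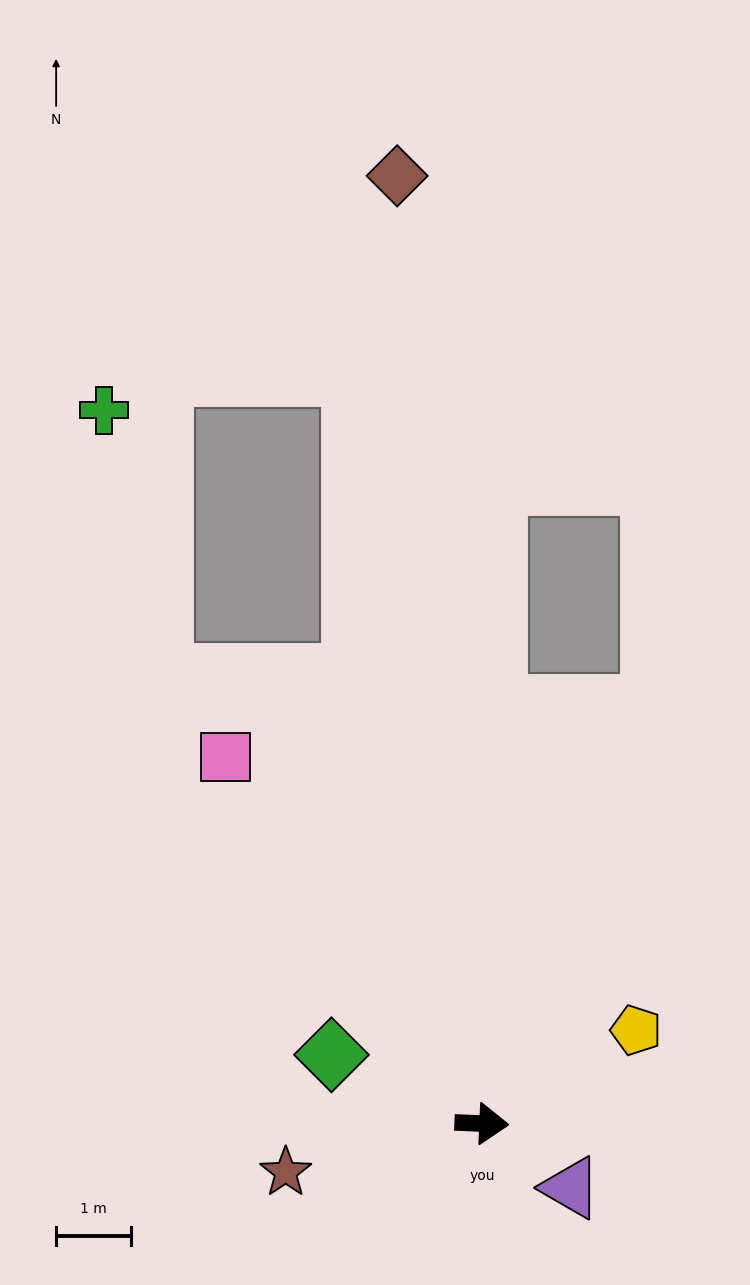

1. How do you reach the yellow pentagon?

turn left 34°, forward 2.4 m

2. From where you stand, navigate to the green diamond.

turn left 158°, forward 2.2 m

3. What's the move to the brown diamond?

turn left 98°, forward 12.7 m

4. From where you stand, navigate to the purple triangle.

turn right 33°, forward 1.5 m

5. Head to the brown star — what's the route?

turn right 164°, forward 2.7 m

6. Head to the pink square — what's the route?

turn left 127°, forward 6.0 m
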